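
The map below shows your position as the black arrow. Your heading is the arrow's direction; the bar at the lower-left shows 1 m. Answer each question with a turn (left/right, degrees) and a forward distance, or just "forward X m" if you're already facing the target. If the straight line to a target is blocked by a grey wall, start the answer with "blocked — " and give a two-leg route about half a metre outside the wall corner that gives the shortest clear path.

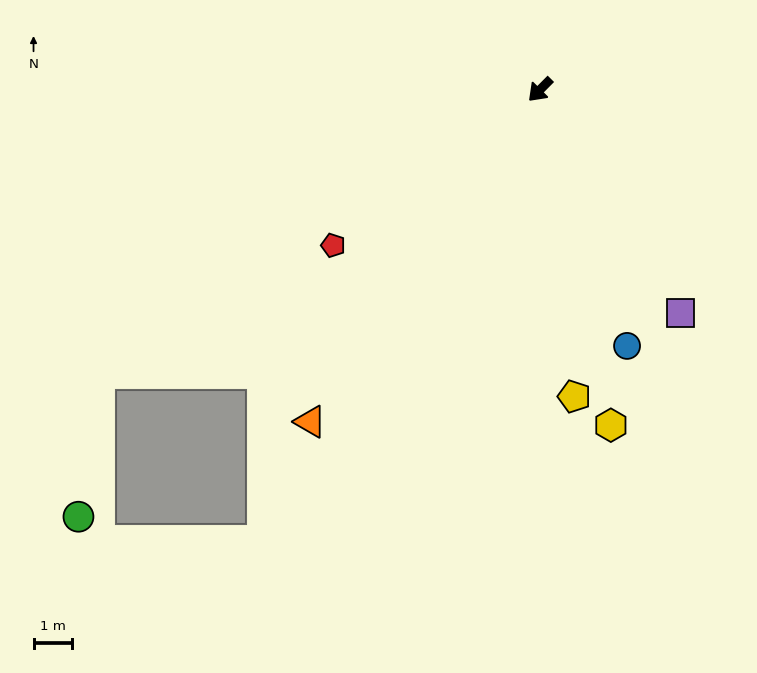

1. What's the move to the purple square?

turn left 77°, forward 6.9 m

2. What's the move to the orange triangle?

turn left 10°, forward 10.6 m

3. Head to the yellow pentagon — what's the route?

turn left 51°, forward 8.1 m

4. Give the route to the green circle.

blocked — turn right 13°, forward 13.8 m, then turn left 50°, forward 3.8 m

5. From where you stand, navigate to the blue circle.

turn left 63°, forward 7.1 m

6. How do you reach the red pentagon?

turn right 8°, forward 6.8 m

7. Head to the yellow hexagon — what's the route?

turn left 57°, forward 9.0 m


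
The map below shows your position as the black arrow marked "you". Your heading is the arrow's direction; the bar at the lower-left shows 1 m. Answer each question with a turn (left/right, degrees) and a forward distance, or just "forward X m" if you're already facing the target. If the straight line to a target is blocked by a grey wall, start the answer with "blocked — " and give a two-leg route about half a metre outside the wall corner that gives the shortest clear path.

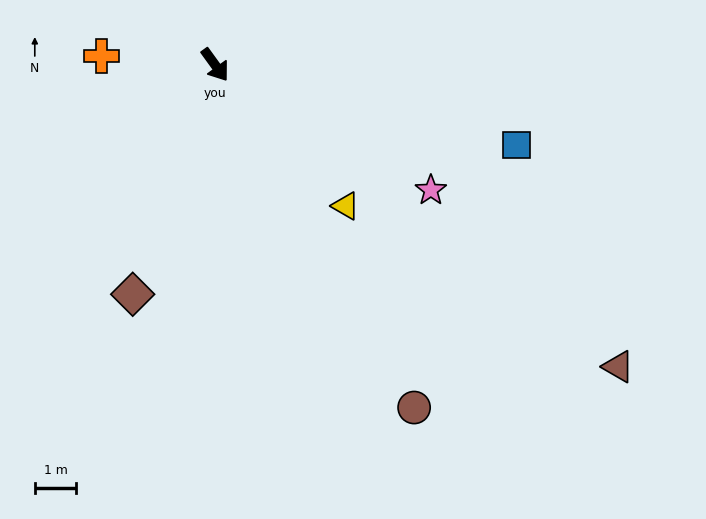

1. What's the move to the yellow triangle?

turn left 7°, forward 4.6 m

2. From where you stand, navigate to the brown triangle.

turn left 17°, forward 12.1 m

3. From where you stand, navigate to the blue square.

turn left 39°, forward 7.5 m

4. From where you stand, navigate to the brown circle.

turn right 6°, forward 9.6 m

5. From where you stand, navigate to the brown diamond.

turn right 56°, forward 5.9 m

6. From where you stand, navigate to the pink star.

turn left 24°, forward 6.0 m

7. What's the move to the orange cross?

turn right 131°, forward 2.7 m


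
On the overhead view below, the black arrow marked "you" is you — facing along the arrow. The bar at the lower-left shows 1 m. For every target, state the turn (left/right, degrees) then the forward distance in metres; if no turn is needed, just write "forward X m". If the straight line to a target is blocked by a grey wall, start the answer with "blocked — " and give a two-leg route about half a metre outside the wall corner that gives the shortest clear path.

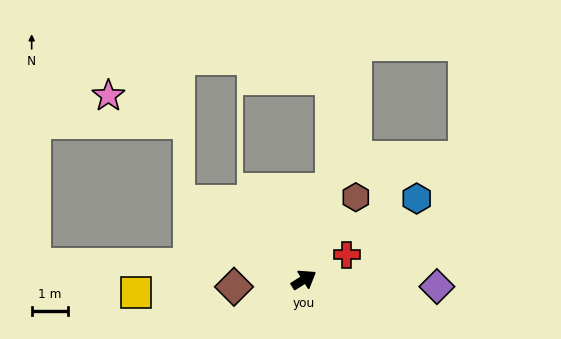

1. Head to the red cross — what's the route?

turn right 2°, forward 1.4 m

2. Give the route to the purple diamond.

turn right 35°, forward 3.6 m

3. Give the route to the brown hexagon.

turn left 26°, forward 2.7 m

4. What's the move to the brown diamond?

turn left 154°, forward 1.9 m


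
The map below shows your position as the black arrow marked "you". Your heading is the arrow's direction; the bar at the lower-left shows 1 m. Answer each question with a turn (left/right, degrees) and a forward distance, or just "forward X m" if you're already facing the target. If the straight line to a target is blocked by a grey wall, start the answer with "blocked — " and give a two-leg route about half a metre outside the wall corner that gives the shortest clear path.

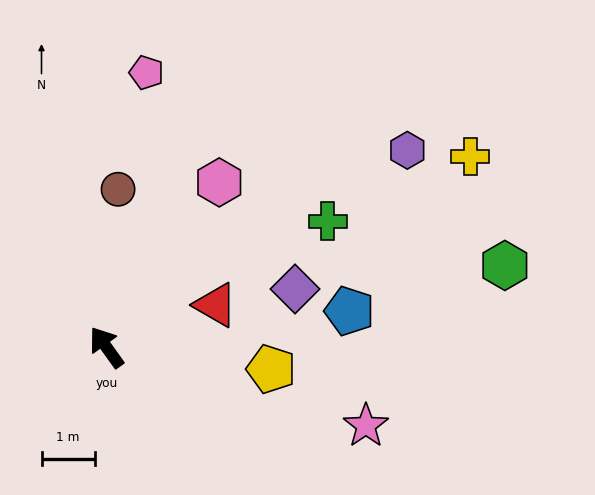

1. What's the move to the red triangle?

turn right 104°, forward 2.2 m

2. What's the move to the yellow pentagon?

turn right 133°, forward 3.1 m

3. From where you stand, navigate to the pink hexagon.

turn right 70°, forward 3.8 m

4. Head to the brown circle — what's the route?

turn right 40°, forward 3.0 m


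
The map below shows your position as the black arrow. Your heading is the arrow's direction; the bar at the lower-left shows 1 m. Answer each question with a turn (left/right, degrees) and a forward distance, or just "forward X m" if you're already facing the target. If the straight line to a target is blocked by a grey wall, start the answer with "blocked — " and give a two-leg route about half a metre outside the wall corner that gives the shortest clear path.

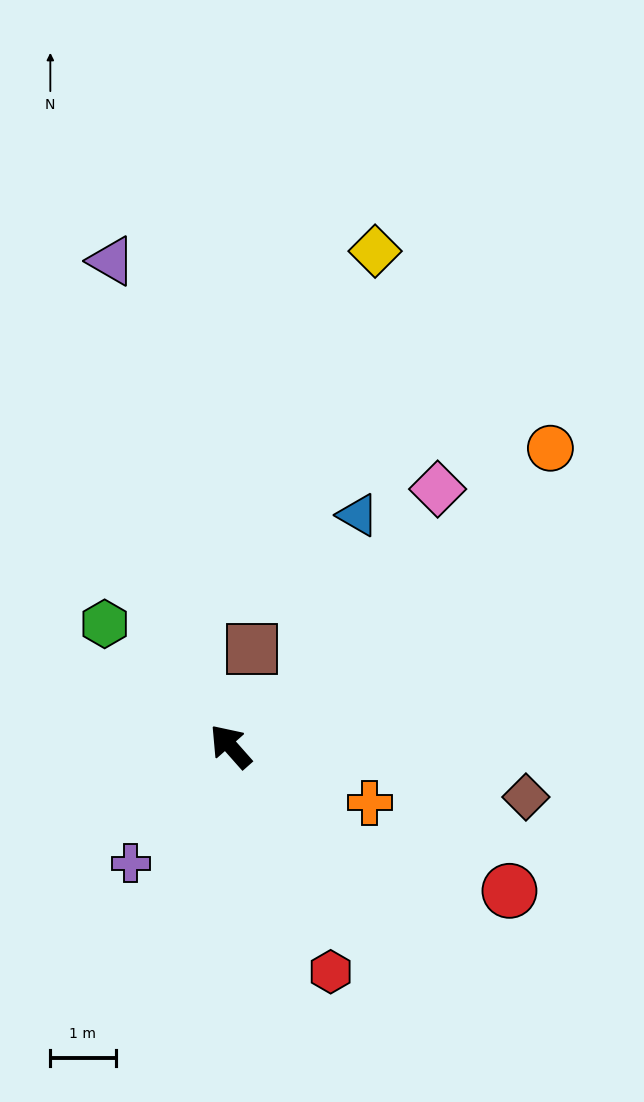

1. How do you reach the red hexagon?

turn left 162°, forward 3.8 m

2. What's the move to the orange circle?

turn right 89°, forward 6.7 m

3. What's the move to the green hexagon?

turn left 4°, forward 2.7 m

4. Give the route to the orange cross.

turn right 153°, forward 2.3 m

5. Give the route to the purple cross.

turn left 98°, forward 2.4 m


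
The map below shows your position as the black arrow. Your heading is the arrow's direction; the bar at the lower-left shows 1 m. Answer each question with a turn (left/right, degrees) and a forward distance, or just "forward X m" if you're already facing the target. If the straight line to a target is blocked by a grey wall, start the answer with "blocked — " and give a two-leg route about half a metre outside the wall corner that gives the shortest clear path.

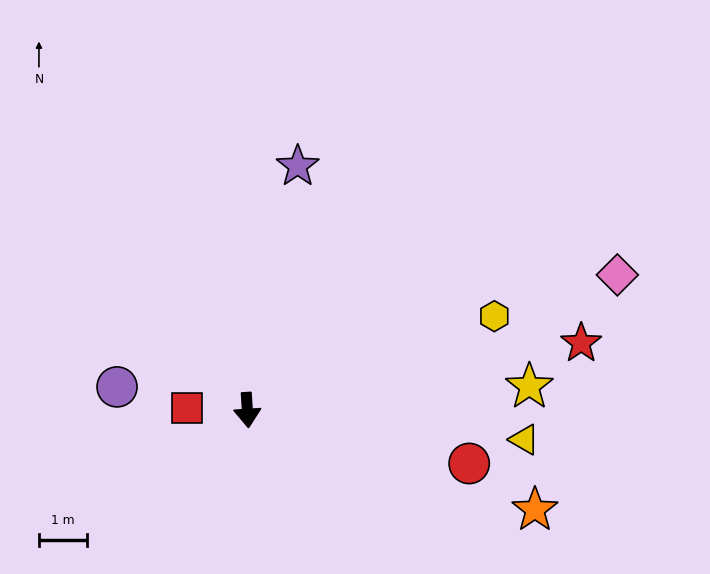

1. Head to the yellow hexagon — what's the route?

turn left 107°, forward 5.4 m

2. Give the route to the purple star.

turn left 165°, forward 5.1 m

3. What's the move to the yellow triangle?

turn left 80°, forward 5.7 m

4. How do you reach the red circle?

turn left 73°, forward 4.7 m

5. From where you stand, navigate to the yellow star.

turn left 91°, forward 5.8 m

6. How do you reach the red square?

turn right 96°, forward 1.3 m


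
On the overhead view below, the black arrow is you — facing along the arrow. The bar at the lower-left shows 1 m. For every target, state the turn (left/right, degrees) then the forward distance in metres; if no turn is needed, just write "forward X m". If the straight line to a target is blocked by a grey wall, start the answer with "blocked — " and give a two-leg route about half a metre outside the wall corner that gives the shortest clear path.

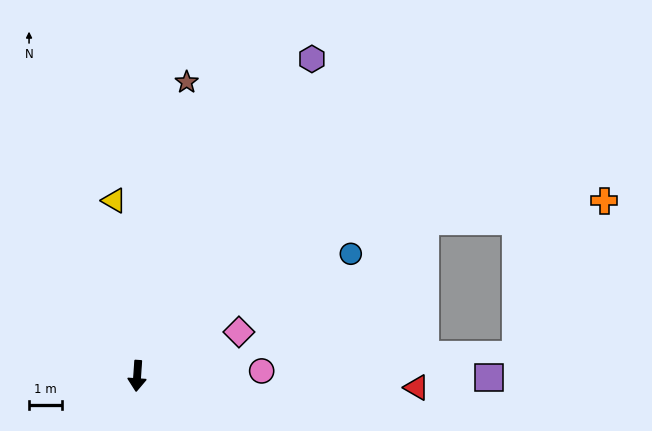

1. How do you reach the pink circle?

turn left 96°, forward 3.8 m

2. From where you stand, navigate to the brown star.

turn left 174°, forward 9.1 m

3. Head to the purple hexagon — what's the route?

turn left 155°, forward 11.1 m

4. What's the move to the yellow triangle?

turn right 169°, forward 5.4 m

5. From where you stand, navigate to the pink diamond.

turn left 117°, forward 3.4 m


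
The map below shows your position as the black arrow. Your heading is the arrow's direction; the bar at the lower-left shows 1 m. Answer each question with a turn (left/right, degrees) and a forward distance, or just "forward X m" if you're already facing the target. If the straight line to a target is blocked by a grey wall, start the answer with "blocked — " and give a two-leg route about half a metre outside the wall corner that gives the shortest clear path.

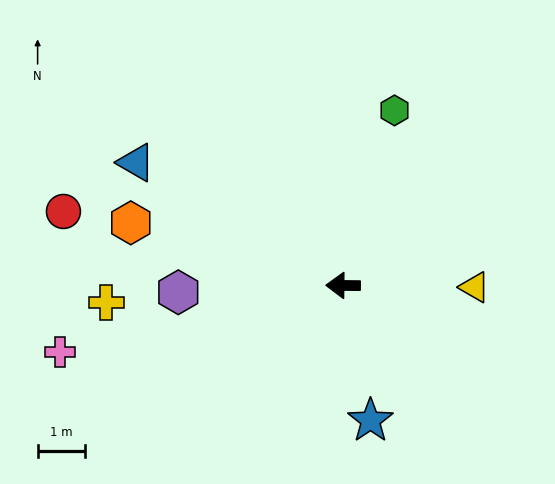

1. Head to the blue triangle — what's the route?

turn right 30°, forward 5.1 m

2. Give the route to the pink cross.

turn left 14°, forward 6.2 m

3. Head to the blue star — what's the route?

turn left 102°, forward 2.9 m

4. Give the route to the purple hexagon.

turn left 3°, forward 3.5 m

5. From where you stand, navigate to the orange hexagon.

turn right 16°, forward 4.7 m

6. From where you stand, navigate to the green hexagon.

turn right 106°, forward 3.9 m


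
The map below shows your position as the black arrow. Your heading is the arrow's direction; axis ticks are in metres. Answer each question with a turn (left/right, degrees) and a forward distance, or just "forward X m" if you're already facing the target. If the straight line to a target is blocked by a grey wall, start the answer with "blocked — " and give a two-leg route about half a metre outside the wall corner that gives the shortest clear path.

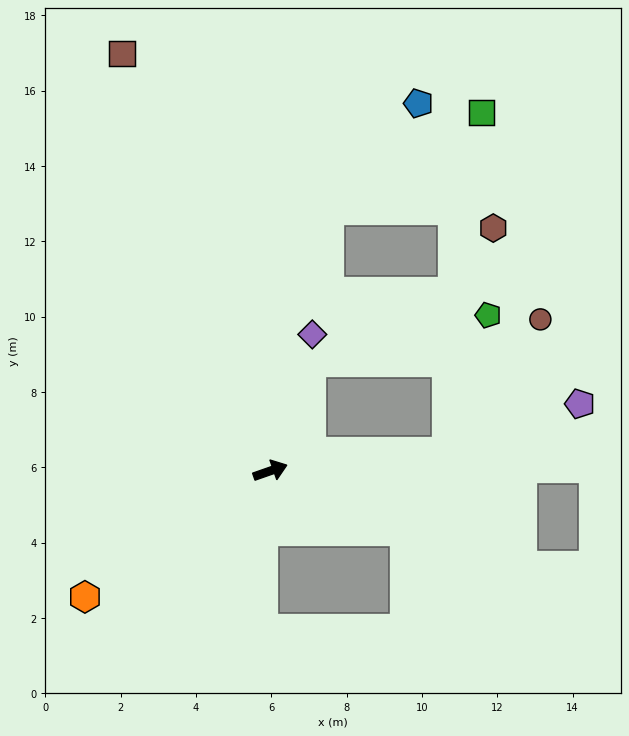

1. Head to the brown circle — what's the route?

blocked — turn right 13°, forward 4.7 m, then turn left 49°, forward 4.3 m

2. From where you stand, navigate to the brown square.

turn left 90°, forward 11.8 m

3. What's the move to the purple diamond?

turn left 54°, forward 3.8 m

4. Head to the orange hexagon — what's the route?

turn right 165°, forward 5.9 m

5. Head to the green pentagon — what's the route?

blocked — turn left 51°, forward 3.1 m, then turn right 56°, forward 4.9 m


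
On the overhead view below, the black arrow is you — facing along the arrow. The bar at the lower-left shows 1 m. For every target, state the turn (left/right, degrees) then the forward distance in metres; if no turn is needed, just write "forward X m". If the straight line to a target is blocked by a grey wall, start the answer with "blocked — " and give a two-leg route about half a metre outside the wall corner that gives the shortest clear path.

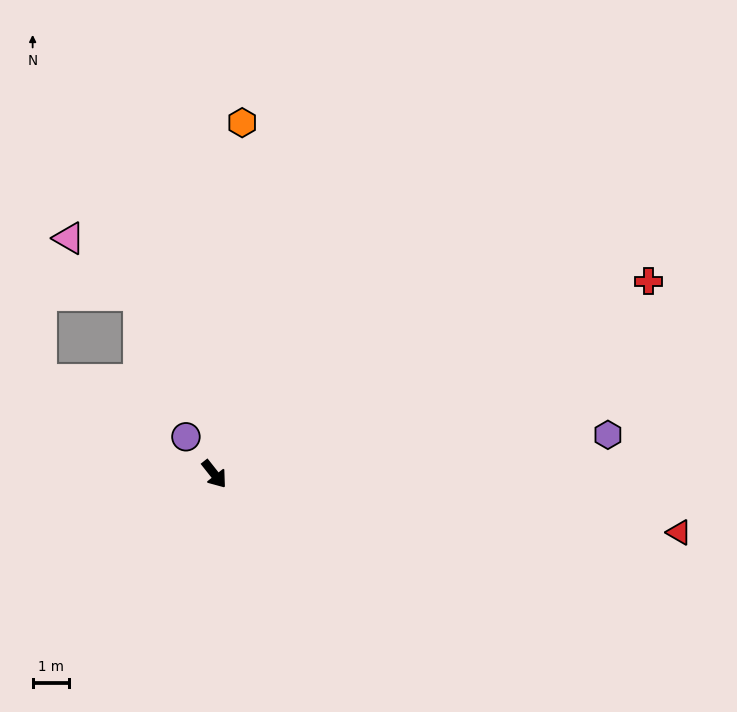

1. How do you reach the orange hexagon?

turn left 137°, forward 9.7 m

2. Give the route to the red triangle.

turn left 45°, forward 12.9 m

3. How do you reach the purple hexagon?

turn left 57°, forward 10.9 m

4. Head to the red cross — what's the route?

turn left 76°, forward 13.1 m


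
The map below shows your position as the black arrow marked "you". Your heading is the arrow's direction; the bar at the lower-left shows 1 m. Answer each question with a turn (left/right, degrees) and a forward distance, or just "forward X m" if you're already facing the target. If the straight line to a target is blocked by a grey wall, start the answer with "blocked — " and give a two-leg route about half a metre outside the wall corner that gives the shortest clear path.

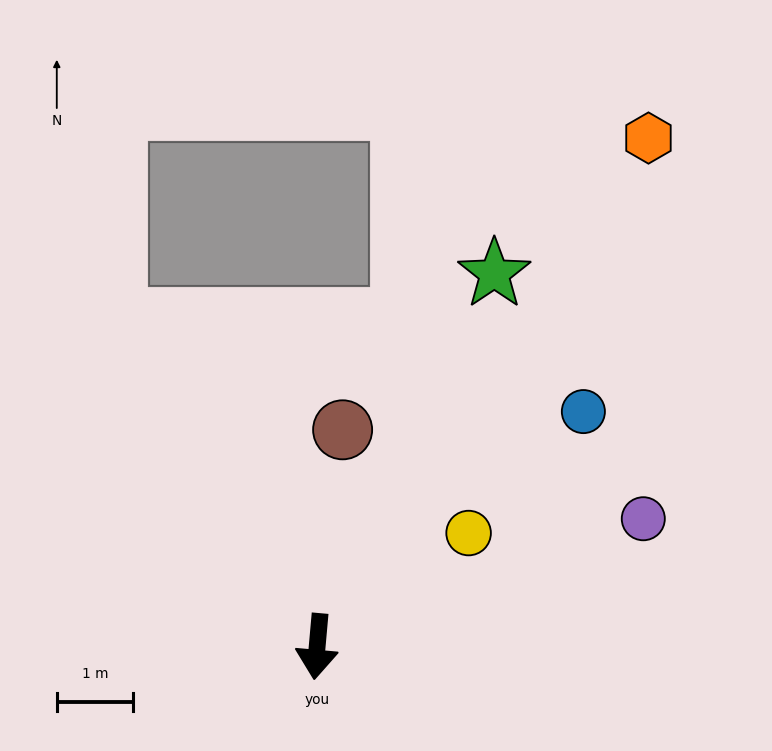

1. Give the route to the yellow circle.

turn left 132°, forward 2.5 m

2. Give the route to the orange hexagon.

turn left 152°, forward 8.0 m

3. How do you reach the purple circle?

turn left 116°, forward 4.6 m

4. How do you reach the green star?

turn left 160°, forward 5.4 m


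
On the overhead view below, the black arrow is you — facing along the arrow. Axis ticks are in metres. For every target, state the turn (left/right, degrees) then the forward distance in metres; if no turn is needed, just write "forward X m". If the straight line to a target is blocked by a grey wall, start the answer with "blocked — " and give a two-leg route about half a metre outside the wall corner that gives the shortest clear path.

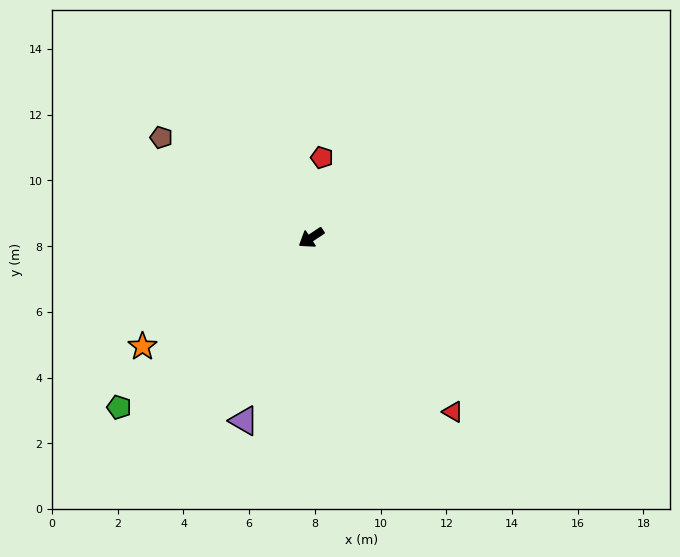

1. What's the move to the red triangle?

turn left 96°, forward 6.8 m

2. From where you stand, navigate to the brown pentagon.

turn right 67°, forward 5.5 m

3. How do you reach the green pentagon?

turn left 8°, forward 7.8 m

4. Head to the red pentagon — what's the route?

turn right 131°, forward 2.5 m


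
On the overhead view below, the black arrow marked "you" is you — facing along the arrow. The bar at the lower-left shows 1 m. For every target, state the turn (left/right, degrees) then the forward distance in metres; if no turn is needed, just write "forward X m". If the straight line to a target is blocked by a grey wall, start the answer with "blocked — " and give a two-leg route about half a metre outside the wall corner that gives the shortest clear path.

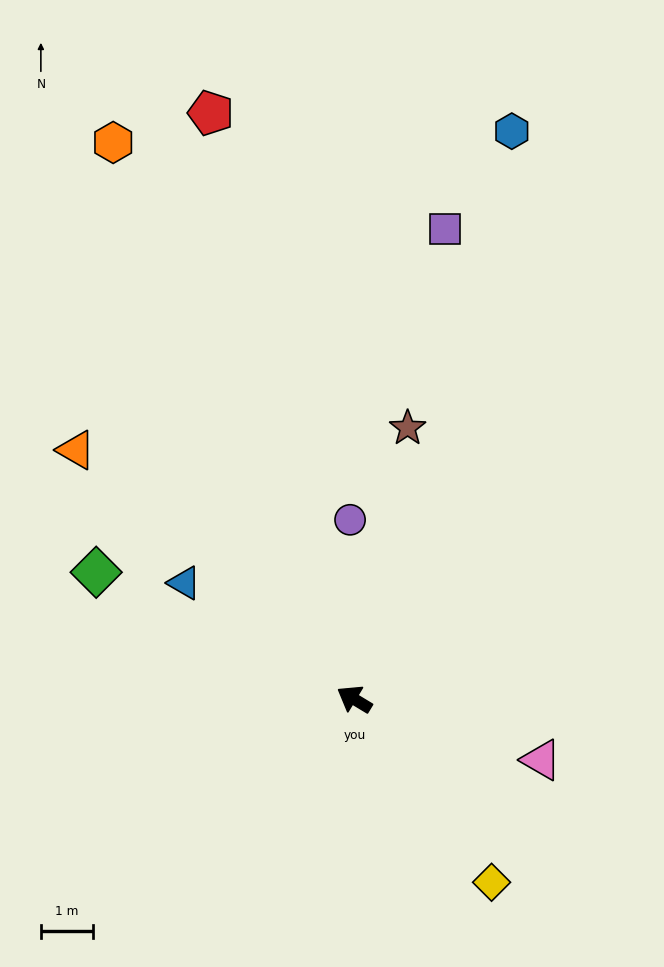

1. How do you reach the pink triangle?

turn right 167°, forward 3.8 m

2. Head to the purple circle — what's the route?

turn right 58°, forward 3.5 m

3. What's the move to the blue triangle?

turn right 3°, forward 4.0 m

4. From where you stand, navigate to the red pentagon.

turn right 45°, forward 11.6 m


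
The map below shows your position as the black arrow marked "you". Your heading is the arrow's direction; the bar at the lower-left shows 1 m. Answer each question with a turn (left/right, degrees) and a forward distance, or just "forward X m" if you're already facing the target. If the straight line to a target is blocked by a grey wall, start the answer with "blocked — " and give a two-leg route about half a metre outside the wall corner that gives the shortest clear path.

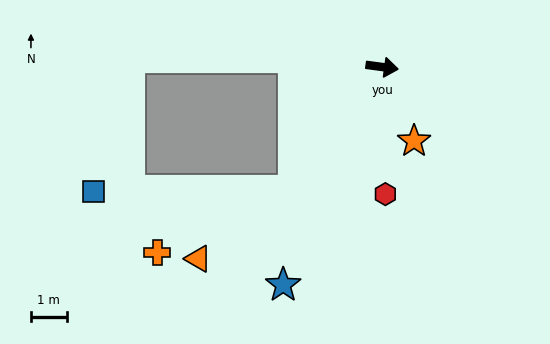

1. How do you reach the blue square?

blocked — turn right 118°, forward 4.3 m, then turn right 54°, forward 5.6 m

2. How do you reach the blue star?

turn right 107°, forward 6.7 m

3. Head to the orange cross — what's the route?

blocked — turn right 118°, forward 4.3 m, then turn right 30°, forward 4.2 m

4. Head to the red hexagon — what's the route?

turn right 81°, forward 3.6 m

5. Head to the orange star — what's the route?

turn right 59°, forward 2.3 m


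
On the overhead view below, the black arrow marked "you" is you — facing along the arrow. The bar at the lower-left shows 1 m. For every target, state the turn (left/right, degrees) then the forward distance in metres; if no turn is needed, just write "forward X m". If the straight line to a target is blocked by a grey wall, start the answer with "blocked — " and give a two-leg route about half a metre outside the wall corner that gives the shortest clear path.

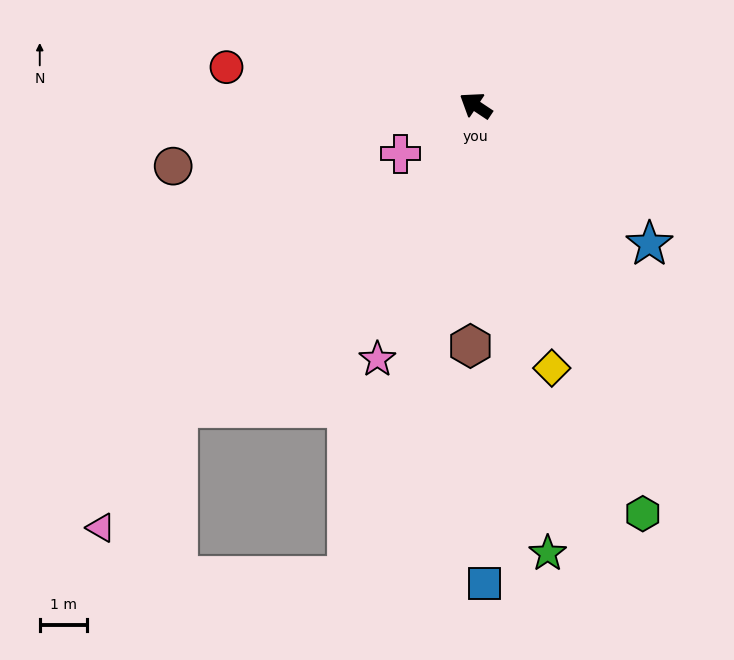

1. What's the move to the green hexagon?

turn left 146°, forward 9.3 m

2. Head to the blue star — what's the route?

turn left 175°, forward 4.7 m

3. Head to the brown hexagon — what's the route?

turn left 122°, forward 5.0 m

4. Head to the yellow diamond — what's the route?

turn left 140°, forward 5.7 m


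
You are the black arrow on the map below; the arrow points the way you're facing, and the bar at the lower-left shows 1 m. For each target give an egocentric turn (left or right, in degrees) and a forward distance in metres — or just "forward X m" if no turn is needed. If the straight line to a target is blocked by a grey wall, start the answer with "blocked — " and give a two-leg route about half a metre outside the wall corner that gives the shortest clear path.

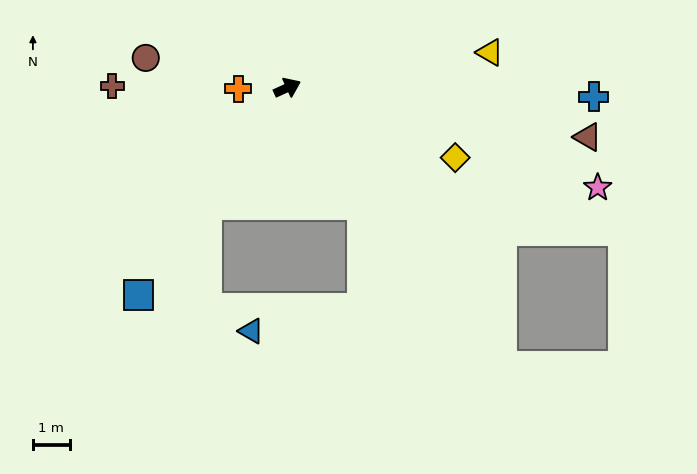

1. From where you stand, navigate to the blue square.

turn right 150°, forward 6.9 m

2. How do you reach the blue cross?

turn right 26°, forward 8.3 m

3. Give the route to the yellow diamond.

turn right 47°, forward 4.9 m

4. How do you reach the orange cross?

turn left 156°, forward 1.3 m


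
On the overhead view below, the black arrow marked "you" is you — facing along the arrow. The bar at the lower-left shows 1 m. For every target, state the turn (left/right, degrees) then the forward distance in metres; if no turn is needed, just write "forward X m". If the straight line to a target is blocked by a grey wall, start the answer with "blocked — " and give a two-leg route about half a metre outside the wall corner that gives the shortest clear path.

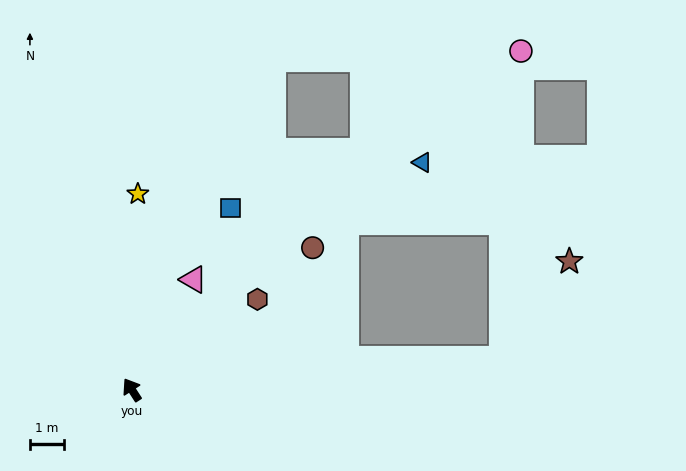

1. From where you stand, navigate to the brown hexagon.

turn right 87°, forward 4.6 m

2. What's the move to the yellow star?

turn right 35°, forward 5.8 m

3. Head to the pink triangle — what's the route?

turn right 62°, forward 3.7 m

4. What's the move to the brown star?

blocked — turn right 118°, forward 11.1 m, then turn left 51°, forward 3.5 m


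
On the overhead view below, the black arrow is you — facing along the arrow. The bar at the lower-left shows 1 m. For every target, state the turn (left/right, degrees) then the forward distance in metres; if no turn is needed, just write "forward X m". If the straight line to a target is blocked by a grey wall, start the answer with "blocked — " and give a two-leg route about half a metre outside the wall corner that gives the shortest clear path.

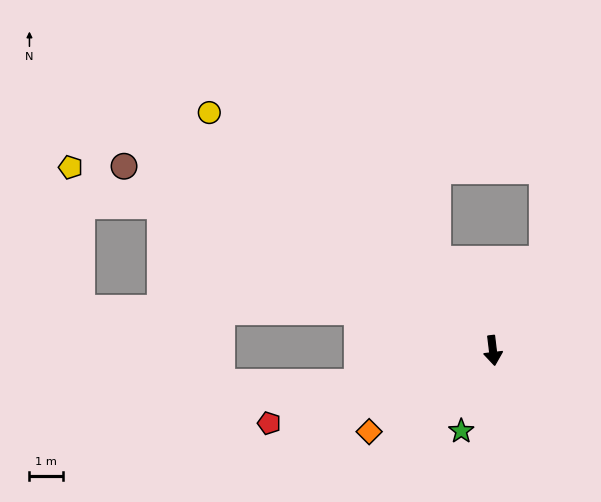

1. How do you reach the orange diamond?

turn right 64°, forward 4.4 m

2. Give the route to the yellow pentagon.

turn right 120°, forward 13.6 m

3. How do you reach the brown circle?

turn right 123°, forward 12.2 m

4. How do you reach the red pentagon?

turn right 79°, forward 6.9 m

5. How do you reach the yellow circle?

turn right 137°, forward 10.9 m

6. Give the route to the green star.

turn right 28°, forward 2.6 m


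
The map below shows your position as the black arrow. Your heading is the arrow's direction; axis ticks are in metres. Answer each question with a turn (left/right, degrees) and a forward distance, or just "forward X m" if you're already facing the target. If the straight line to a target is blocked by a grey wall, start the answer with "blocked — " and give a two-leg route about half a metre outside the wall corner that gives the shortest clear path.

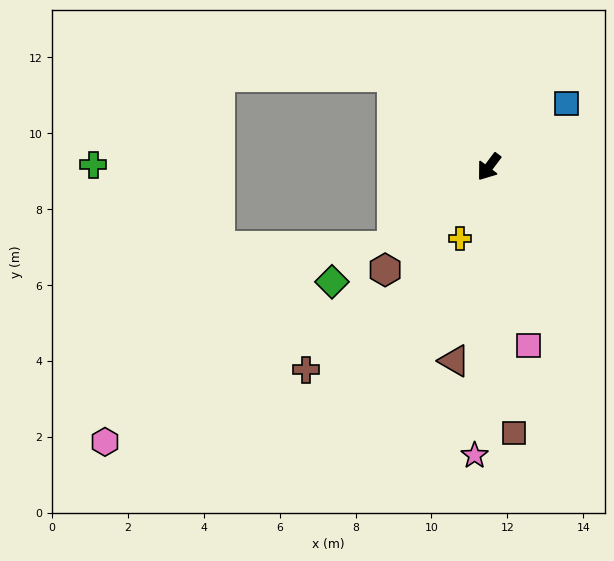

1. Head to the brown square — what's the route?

turn left 42°, forward 7.0 m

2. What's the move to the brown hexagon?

turn right 8°, forward 3.8 m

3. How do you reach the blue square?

turn left 166°, forward 2.6 m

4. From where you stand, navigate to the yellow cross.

turn left 15°, forward 2.0 m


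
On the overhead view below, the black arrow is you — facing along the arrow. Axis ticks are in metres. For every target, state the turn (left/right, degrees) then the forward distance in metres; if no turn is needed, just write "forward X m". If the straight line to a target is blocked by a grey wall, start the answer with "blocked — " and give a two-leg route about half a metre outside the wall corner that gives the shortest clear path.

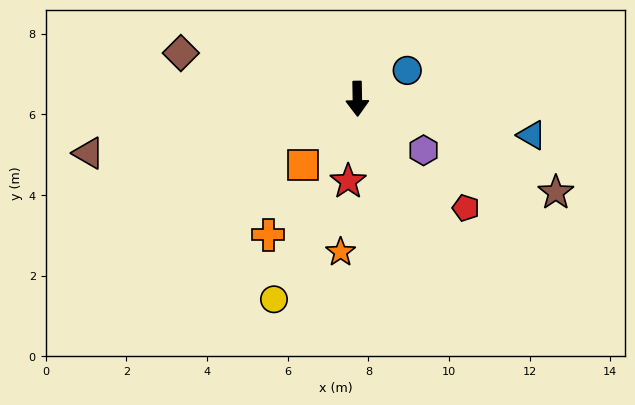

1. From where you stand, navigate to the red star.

turn right 7°, forward 2.1 m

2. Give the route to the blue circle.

turn left 119°, forward 1.4 m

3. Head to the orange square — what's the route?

turn right 40°, forward 2.1 m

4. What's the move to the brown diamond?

turn right 105°, forward 4.5 m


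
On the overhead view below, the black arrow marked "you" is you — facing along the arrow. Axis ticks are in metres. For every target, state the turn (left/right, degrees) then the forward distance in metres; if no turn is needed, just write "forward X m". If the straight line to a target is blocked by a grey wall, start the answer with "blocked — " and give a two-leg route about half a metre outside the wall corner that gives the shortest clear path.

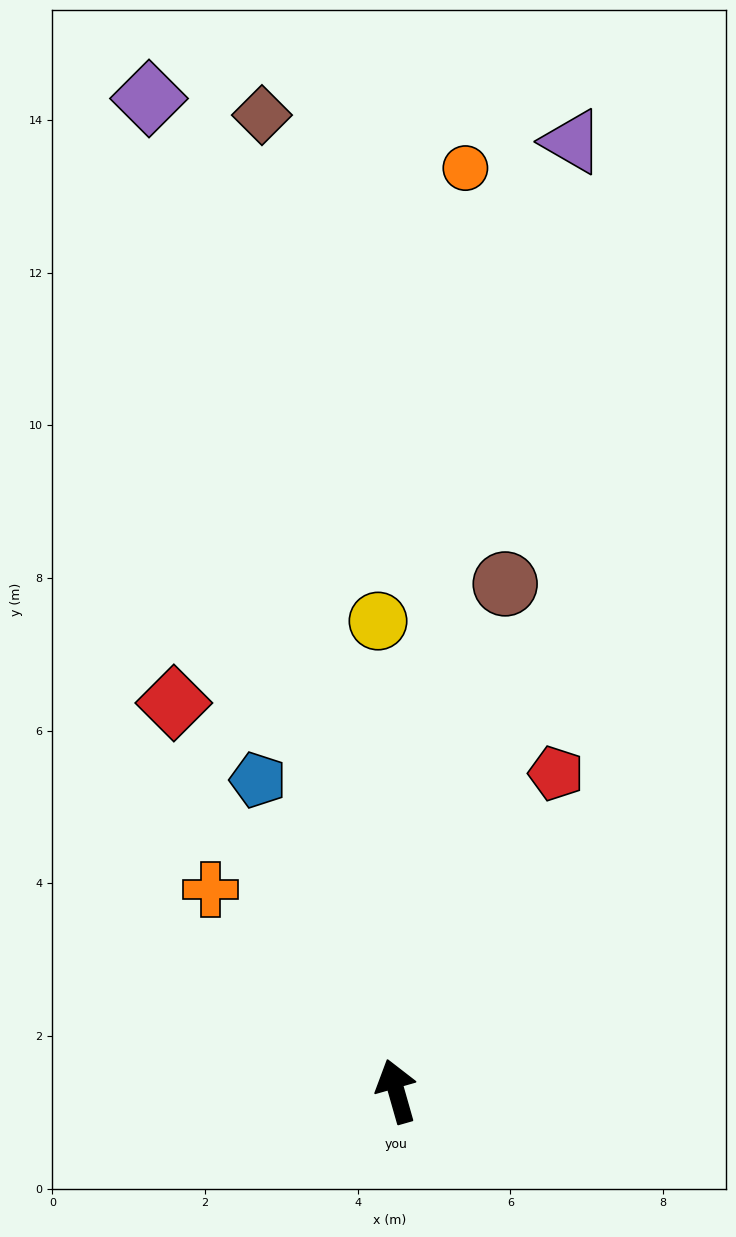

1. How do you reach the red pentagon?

turn right 43°, forward 4.7 m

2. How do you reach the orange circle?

turn right 20°, forward 12.1 m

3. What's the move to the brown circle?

turn right 28°, forward 6.8 m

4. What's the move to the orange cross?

turn left 27°, forward 3.6 m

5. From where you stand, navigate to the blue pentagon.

turn left 8°, forward 4.5 m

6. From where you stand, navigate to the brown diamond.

turn right 8°, forward 12.9 m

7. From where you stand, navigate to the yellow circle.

turn right 14°, forward 6.2 m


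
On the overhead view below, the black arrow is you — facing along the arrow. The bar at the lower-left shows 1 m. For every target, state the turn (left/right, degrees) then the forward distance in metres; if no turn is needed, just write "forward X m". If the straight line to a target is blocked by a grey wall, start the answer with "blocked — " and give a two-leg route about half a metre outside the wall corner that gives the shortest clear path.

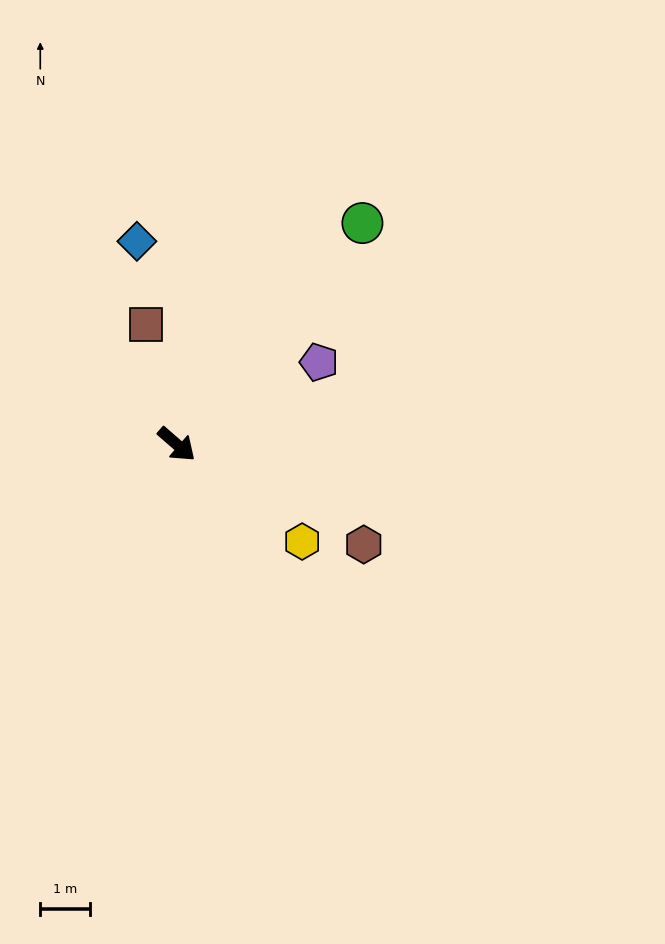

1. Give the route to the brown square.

turn left 145°, forward 2.5 m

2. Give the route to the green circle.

turn left 91°, forward 5.8 m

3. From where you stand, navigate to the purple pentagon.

turn left 71°, forward 3.3 m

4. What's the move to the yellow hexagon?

turn left 3°, forward 3.2 m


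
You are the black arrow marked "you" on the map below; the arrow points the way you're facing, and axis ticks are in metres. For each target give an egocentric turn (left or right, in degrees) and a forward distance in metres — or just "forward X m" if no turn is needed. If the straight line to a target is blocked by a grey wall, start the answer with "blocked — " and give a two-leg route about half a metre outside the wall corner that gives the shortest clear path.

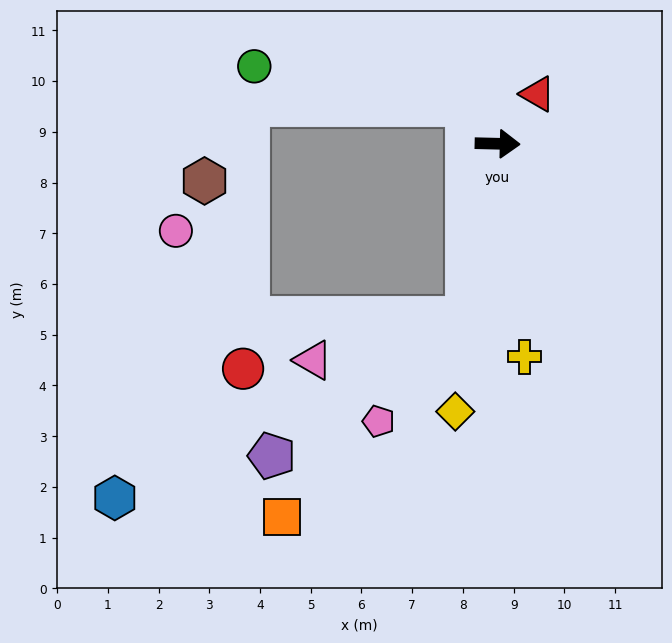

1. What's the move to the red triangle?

turn left 53°, forward 1.3 m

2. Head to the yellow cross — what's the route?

turn right 81°, forward 4.2 m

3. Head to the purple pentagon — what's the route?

blocked — turn right 99°, forward 3.5 m, then turn right 44°, forward 4.7 m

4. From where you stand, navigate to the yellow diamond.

turn right 98°, forward 5.3 m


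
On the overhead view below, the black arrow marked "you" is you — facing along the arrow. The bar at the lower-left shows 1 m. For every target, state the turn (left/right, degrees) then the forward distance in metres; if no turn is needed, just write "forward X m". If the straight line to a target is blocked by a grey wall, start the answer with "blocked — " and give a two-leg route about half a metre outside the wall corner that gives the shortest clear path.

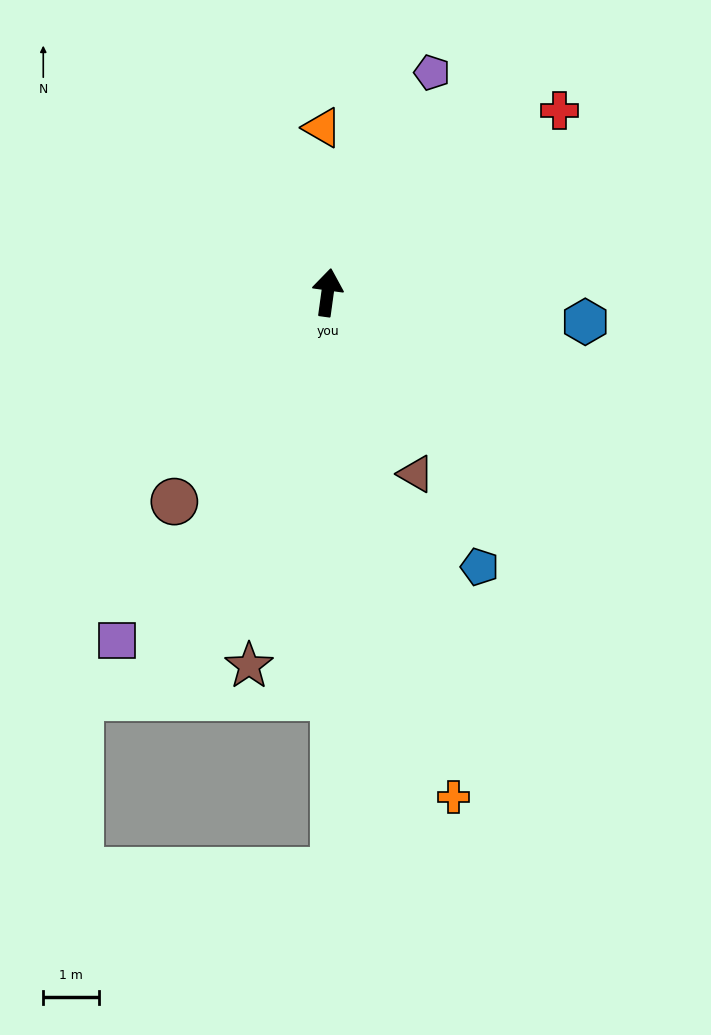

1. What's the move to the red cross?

turn right 44°, forward 5.3 m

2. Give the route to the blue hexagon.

turn right 89°, forward 4.7 m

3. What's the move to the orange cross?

turn right 158°, forward 9.4 m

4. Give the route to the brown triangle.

turn right 146°, forward 3.6 m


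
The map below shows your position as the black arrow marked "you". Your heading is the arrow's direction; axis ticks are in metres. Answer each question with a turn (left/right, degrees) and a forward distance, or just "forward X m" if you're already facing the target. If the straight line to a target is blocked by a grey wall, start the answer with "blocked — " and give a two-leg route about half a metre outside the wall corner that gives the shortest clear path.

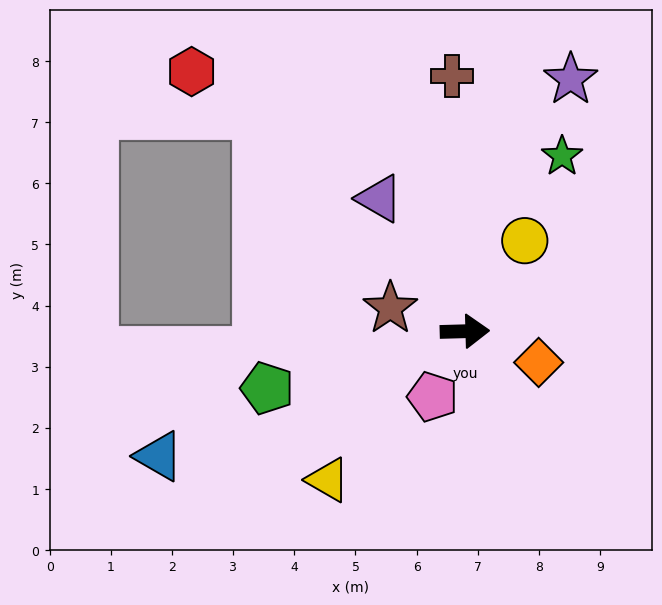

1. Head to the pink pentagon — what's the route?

turn right 118°, forward 1.2 m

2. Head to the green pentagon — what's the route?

turn right 166°, forward 3.4 m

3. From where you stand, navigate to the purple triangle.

turn left 121°, forward 2.6 m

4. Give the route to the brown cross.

turn left 91°, forward 4.2 m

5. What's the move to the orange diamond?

turn right 25°, forward 1.3 m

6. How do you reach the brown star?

turn left 161°, forward 1.3 m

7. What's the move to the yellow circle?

turn left 55°, forward 1.8 m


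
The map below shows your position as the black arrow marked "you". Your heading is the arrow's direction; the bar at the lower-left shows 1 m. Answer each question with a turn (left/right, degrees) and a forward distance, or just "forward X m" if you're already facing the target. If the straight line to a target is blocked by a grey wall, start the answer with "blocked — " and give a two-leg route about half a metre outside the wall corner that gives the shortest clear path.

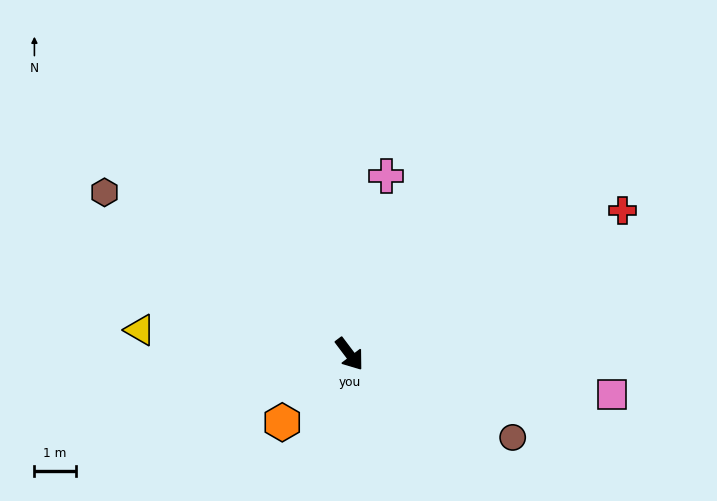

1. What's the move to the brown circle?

turn left 26°, forward 4.4 m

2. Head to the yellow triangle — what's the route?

turn right 134°, forward 5.1 m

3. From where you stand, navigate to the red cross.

turn left 81°, forward 7.5 m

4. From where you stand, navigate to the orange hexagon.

turn right 82°, forward 2.3 m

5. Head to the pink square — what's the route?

turn left 44°, forward 6.4 m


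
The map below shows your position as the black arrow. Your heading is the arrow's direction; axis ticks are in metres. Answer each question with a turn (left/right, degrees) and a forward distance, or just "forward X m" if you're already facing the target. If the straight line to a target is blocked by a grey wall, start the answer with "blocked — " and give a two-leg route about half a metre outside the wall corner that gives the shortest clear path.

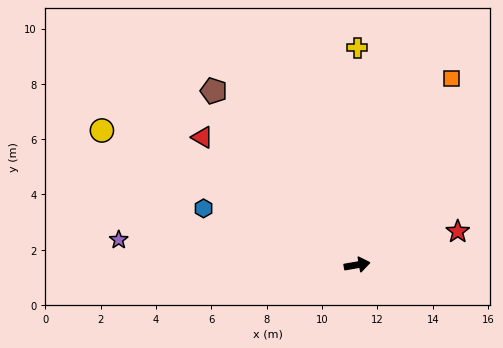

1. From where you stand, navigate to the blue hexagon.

turn left 150°, forward 5.9 m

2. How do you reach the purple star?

turn left 164°, forward 8.7 m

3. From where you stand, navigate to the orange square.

turn left 53°, forward 7.6 m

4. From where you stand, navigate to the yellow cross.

turn left 80°, forward 7.8 m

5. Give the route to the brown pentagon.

turn left 120°, forward 8.2 m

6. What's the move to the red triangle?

turn left 131°, forward 7.2 m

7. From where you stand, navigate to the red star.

turn left 8°, forward 3.8 m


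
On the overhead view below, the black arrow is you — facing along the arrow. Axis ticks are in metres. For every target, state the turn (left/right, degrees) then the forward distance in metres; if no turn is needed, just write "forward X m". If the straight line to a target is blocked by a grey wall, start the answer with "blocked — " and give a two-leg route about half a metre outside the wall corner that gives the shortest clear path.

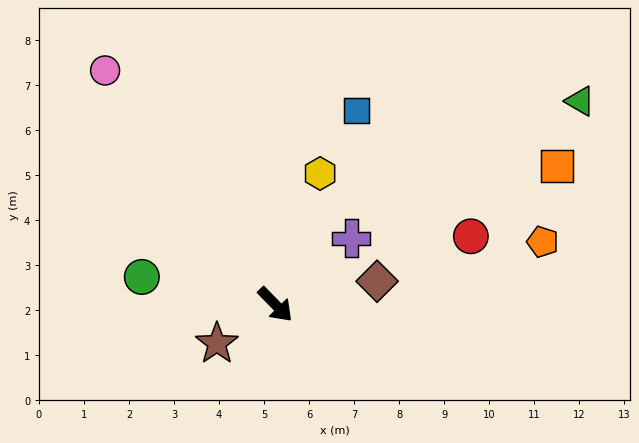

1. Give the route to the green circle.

turn right 146°, forward 3.0 m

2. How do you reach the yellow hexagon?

turn left 117°, forward 3.1 m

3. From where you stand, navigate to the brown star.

turn right 101°, forward 1.6 m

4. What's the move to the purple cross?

turn left 87°, forward 2.2 m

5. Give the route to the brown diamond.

turn left 59°, forward 2.3 m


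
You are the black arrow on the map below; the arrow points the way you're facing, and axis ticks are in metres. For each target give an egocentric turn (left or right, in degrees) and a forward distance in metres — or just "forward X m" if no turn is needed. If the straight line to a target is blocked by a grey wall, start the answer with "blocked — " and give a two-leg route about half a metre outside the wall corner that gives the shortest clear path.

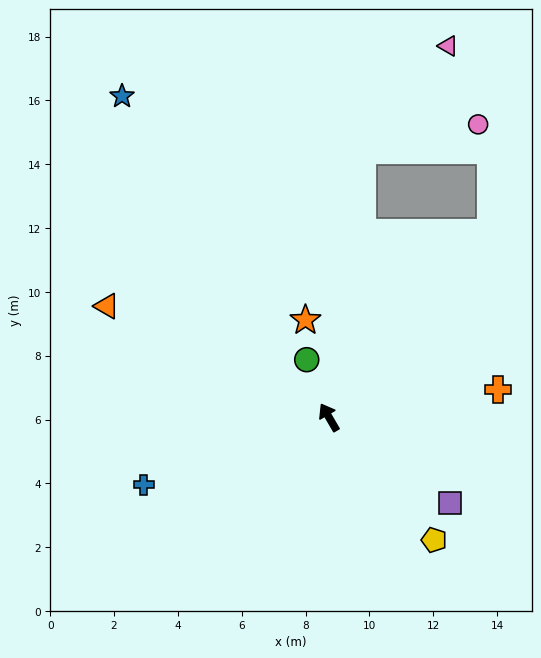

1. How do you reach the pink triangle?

blocked — turn right 37°, forward 8.4 m, then turn right 33°, forward 4.2 m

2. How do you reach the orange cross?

turn right 111°, forward 5.4 m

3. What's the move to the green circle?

turn right 9°, forward 1.9 m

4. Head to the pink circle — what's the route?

blocked — turn right 37°, forward 8.4 m, then turn right 71°, forward 3.7 m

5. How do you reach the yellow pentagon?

turn right 170°, forward 5.1 m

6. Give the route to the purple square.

turn right 155°, forward 4.7 m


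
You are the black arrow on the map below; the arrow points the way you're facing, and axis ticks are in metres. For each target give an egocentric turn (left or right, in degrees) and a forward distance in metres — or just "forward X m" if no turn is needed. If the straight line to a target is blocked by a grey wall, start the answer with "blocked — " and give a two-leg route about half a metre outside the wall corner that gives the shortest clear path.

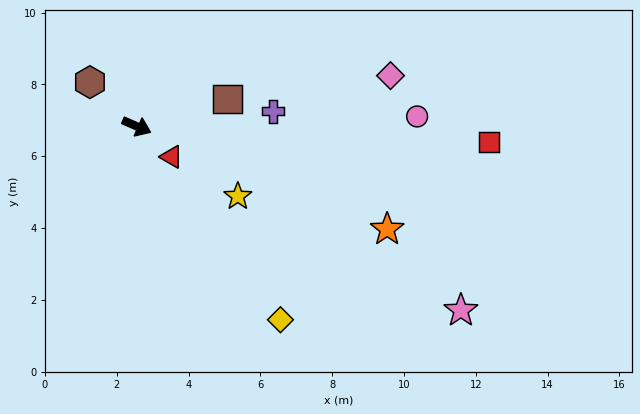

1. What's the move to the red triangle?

turn right 18°, forward 1.3 m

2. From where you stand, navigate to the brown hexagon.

turn left 160°, forward 1.8 m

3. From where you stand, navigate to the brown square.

turn left 40°, forward 2.6 m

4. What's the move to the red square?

turn left 21°, forward 9.8 m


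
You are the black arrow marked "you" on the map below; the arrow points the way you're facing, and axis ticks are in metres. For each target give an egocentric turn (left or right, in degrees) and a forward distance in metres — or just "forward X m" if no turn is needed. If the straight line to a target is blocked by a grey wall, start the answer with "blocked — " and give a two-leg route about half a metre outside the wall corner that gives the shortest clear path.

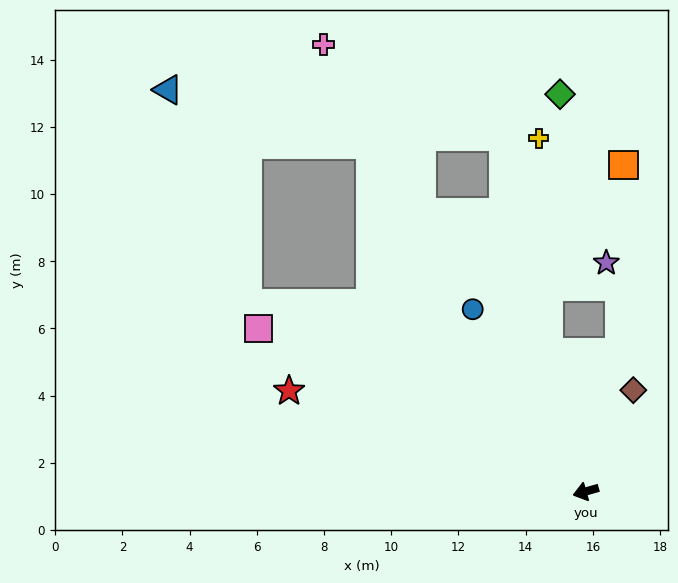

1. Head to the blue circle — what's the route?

turn right 74°, forward 6.4 m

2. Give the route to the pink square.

turn right 42°, forward 10.9 m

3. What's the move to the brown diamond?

turn right 131°, forward 3.3 m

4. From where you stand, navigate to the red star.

turn right 35°, forward 9.3 m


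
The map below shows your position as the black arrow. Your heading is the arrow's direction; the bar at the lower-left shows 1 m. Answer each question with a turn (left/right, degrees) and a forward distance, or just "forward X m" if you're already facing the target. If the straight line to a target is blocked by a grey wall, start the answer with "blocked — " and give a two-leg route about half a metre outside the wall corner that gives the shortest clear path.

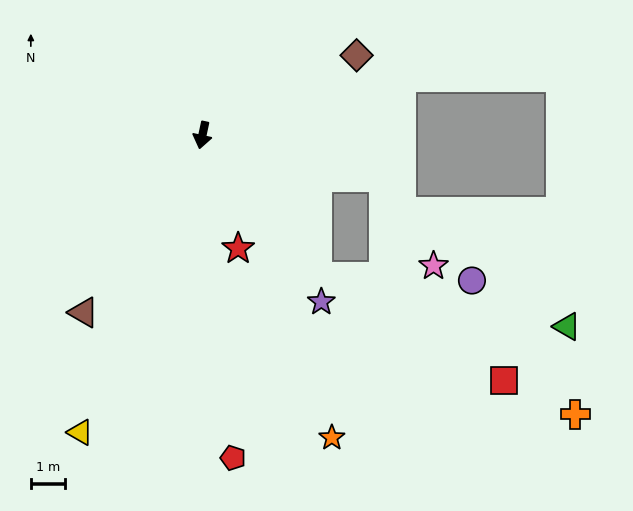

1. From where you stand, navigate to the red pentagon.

turn left 18°, forward 9.4 m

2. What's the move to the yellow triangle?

turn right 10°, forward 9.3 m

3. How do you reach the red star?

turn left 30°, forward 3.4 m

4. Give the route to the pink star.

blocked — turn left 89°, forward 5.4 m, then turn right 47°, forward 2.9 m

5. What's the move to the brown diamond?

turn left 129°, forward 5.0 m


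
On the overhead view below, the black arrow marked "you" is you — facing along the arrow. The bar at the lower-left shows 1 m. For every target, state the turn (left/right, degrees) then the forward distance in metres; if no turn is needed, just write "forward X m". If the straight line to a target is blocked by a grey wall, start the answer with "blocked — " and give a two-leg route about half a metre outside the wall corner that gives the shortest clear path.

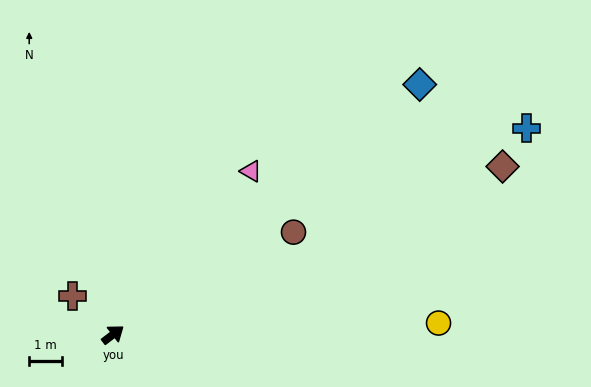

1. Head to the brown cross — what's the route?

turn left 99°, forward 1.7 m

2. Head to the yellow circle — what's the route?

turn right 35°, forward 9.9 m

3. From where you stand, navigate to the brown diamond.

turn right 14°, forward 12.9 m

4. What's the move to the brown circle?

turn right 8°, forward 6.3 m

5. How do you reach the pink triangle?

turn left 12°, forward 6.5 m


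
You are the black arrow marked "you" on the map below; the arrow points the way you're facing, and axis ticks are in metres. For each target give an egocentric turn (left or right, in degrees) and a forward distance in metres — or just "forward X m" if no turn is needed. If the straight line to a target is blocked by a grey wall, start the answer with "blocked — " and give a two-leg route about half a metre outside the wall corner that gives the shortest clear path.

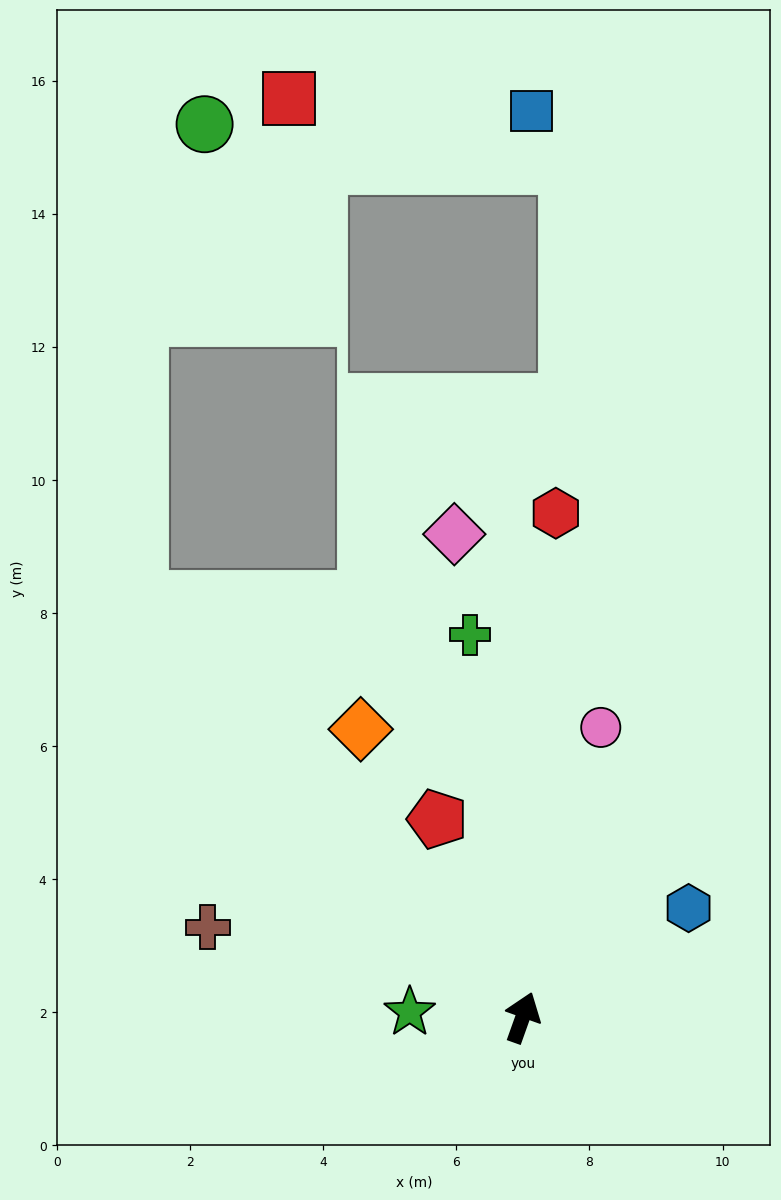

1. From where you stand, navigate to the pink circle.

turn left 5°, forward 4.5 m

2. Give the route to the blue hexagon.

turn right 37°, forward 3.0 m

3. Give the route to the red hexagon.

turn left 16°, forward 7.6 m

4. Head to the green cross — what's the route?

turn left 27°, forward 5.8 m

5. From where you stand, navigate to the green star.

turn left 107°, forward 1.7 m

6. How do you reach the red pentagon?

turn left 43°, forward 3.2 m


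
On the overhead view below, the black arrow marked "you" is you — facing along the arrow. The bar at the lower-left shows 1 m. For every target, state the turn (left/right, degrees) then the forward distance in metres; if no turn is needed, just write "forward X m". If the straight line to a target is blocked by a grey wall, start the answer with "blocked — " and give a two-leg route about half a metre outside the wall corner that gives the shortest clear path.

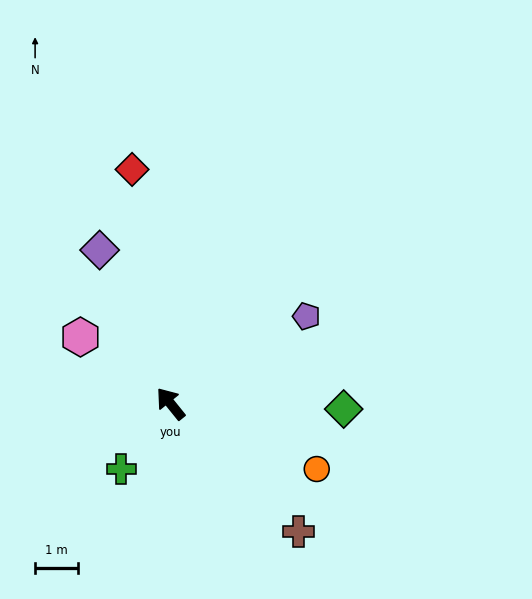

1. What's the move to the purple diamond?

turn right 14°, forward 4.0 m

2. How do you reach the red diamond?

turn right 30°, forward 5.5 m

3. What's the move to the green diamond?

turn right 131°, forward 4.1 m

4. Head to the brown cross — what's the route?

turn right 174°, forward 4.2 m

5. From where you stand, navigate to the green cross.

turn left 104°, forward 1.9 m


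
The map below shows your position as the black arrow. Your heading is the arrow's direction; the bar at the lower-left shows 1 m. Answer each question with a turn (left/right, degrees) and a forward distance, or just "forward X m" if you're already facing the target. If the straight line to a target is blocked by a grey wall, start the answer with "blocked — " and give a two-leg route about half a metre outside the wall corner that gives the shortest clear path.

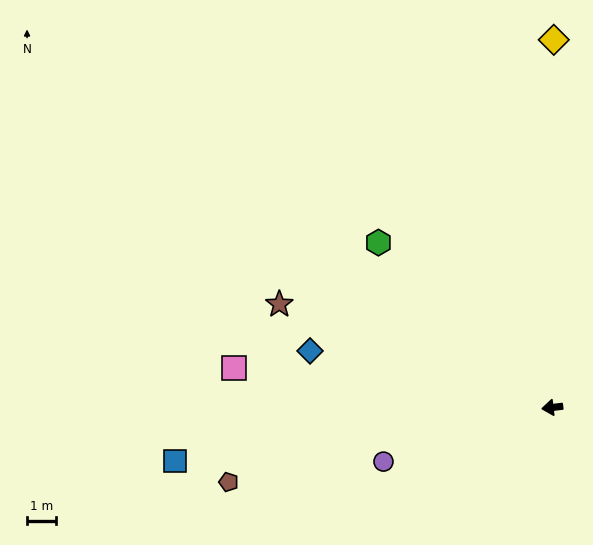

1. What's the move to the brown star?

turn right 27°, forward 10.0 m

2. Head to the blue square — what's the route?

forward 13.1 m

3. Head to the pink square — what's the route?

turn right 14°, forward 11.0 m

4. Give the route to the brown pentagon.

turn left 6°, forward 11.4 m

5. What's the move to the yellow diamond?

turn right 97°, forward 12.6 m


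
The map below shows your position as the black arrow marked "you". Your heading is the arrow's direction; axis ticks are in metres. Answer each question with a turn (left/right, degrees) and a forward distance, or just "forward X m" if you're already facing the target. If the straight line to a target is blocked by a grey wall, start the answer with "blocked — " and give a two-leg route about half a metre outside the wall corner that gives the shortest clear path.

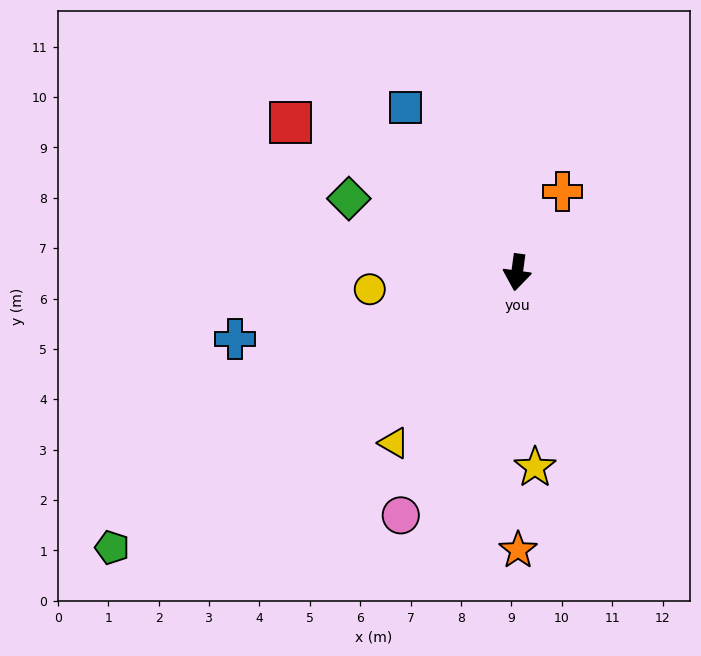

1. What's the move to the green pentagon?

turn right 48°, forward 9.7 m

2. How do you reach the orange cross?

turn left 158°, forward 1.8 m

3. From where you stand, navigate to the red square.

turn right 116°, forward 5.4 m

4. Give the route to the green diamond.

turn right 106°, forward 3.6 m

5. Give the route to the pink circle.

turn right 18°, forward 5.3 m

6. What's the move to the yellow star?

turn left 13°, forward 3.9 m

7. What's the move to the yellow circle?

turn right 76°, forward 2.9 m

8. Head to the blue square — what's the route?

turn right 138°, forward 4.0 m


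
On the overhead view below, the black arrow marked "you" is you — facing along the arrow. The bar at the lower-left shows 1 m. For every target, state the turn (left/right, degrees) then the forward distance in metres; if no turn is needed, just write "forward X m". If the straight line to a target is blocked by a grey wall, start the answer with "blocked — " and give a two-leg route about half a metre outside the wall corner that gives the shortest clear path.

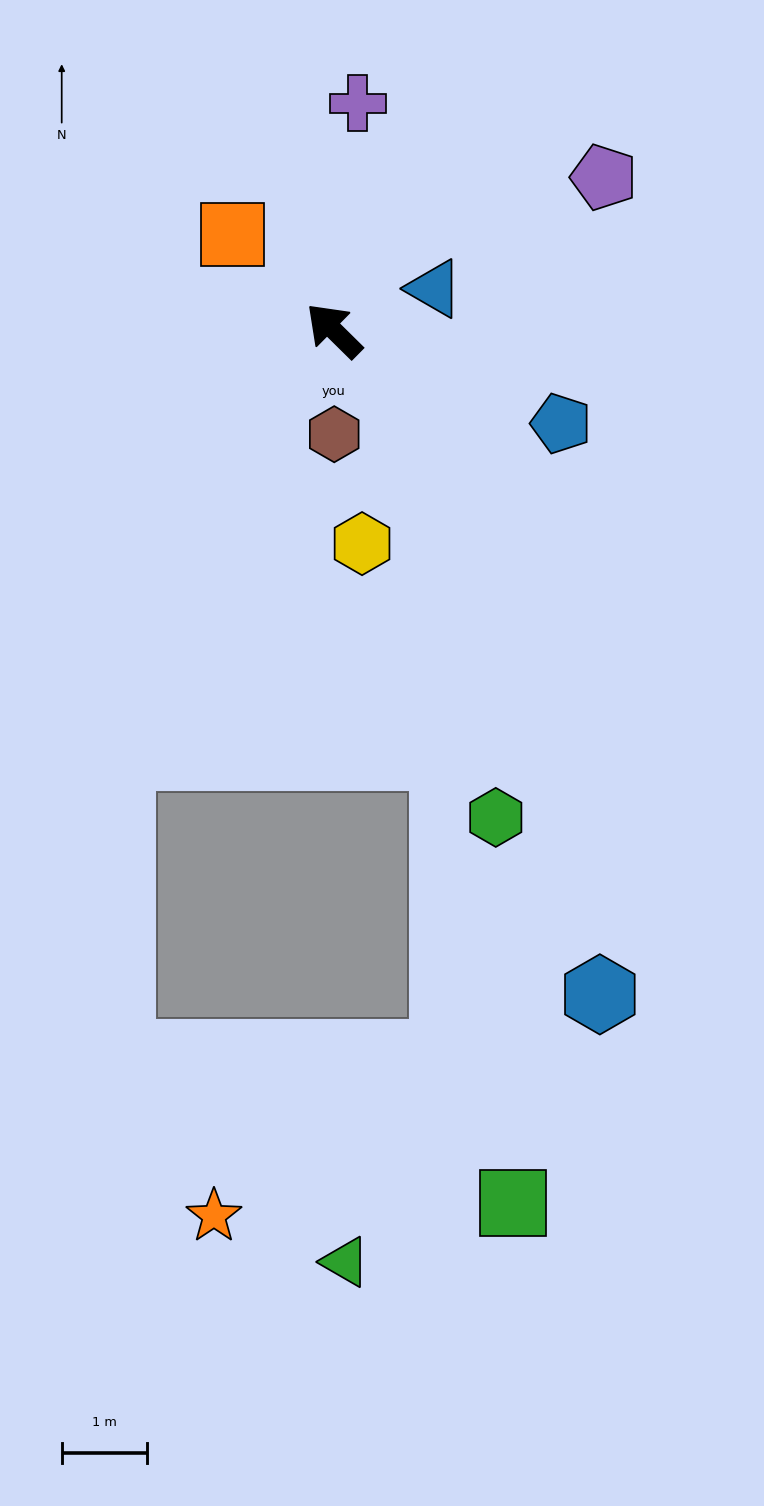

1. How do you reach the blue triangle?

turn right 113°, forward 1.3 m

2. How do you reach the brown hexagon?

turn left 135°, forward 1.2 m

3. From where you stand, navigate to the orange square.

forward 1.6 m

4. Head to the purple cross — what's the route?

turn right 51°, forward 2.7 m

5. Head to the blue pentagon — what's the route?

turn right 158°, forward 2.9 m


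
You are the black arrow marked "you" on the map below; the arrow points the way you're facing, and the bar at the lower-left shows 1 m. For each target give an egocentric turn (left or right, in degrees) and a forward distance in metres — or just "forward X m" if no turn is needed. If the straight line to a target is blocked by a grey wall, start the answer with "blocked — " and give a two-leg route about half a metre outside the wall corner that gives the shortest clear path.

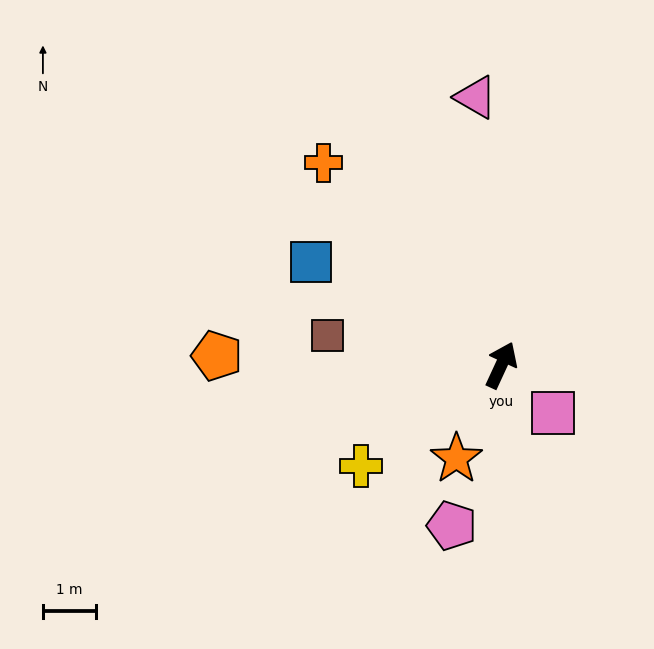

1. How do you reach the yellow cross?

turn left 151°, forward 3.2 m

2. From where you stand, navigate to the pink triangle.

turn left 30°, forward 5.0 m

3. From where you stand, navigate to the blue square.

turn left 86°, forward 4.1 m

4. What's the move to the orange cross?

turn left 66°, forward 5.0 m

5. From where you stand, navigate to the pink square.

turn right 108°, forward 1.3 m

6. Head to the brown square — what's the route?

turn left 105°, forward 3.3 m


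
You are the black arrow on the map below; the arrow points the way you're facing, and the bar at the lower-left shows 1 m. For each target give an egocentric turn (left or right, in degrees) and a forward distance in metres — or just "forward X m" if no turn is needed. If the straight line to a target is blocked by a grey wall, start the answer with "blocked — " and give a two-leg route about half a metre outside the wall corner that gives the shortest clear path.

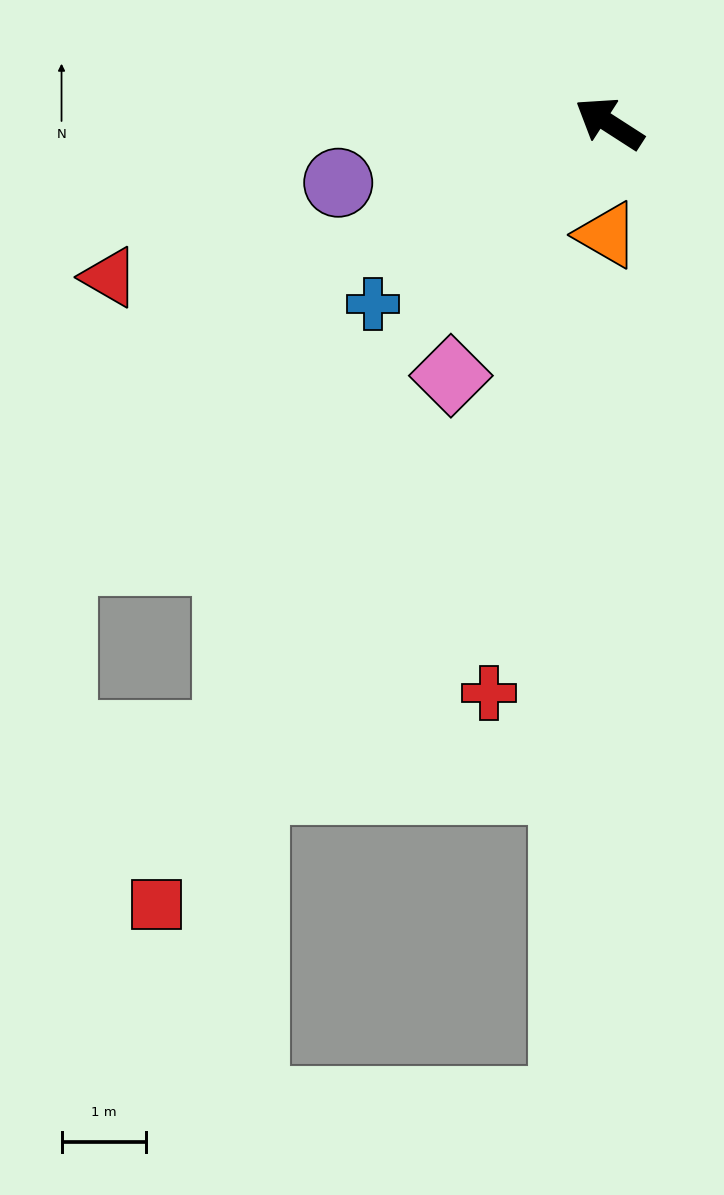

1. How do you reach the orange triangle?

turn left 122°, forward 1.3 m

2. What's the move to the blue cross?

turn left 70°, forward 3.5 m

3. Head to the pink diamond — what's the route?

turn left 91°, forward 3.5 m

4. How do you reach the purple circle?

turn left 45°, forward 3.3 m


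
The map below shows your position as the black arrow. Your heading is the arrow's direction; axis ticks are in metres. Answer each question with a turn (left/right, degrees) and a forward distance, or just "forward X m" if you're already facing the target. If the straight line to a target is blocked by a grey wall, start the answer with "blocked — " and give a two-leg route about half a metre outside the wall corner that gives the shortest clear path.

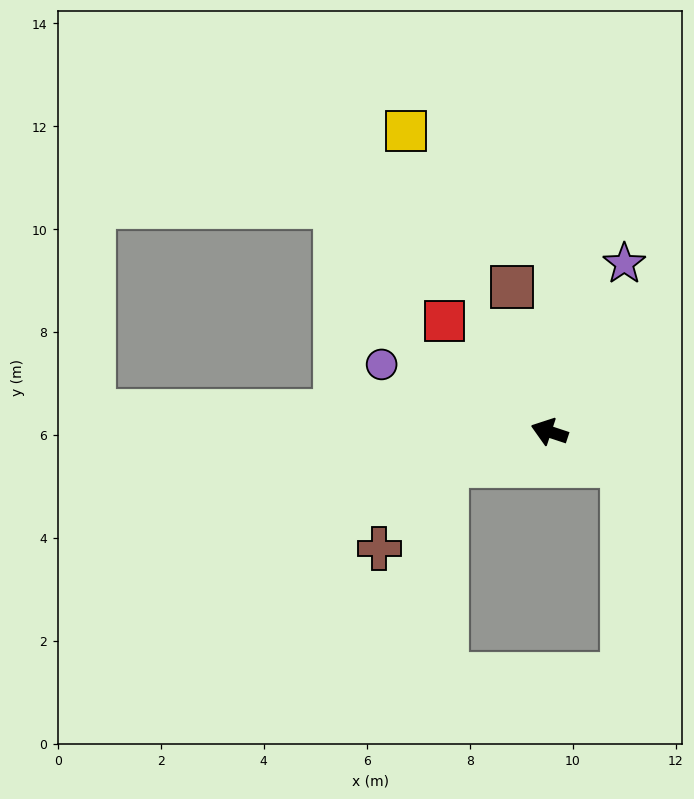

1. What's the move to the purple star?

turn right 96°, forward 3.6 m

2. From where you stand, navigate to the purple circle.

turn right 4°, forward 3.5 m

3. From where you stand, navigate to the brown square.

turn right 57°, forward 2.9 m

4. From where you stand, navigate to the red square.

turn right 28°, forward 3.0 m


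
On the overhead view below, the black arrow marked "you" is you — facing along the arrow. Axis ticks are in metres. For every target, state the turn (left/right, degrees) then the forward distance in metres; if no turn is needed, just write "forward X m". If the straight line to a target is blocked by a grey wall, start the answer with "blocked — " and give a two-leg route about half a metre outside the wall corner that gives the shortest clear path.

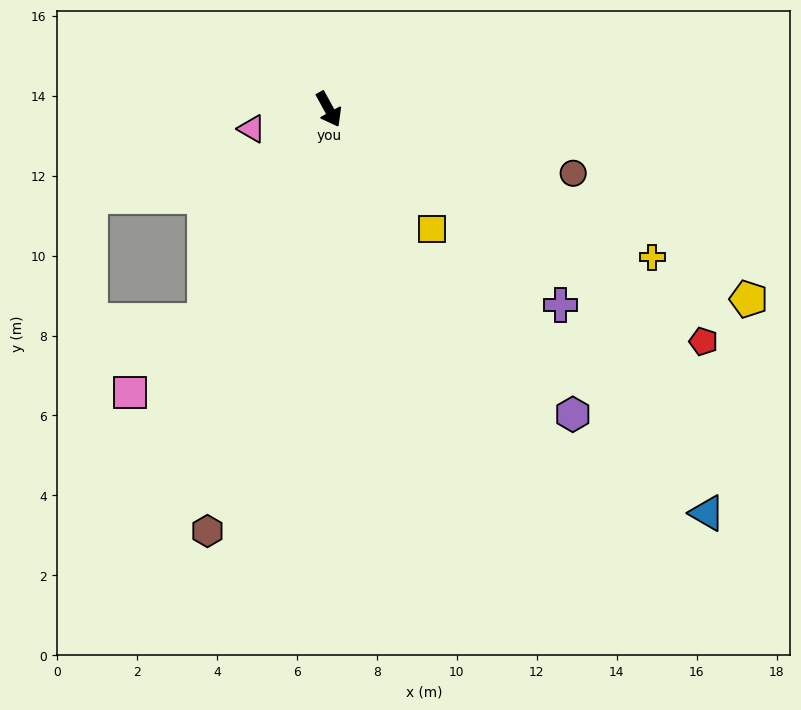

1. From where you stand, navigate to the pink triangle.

turn right 104°, forward 2.0 m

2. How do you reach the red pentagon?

turn left 29°, forward 11.0 m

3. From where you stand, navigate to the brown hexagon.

turn right 45°, forward 11.0 m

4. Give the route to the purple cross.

turn left 21°, forward 7.6 m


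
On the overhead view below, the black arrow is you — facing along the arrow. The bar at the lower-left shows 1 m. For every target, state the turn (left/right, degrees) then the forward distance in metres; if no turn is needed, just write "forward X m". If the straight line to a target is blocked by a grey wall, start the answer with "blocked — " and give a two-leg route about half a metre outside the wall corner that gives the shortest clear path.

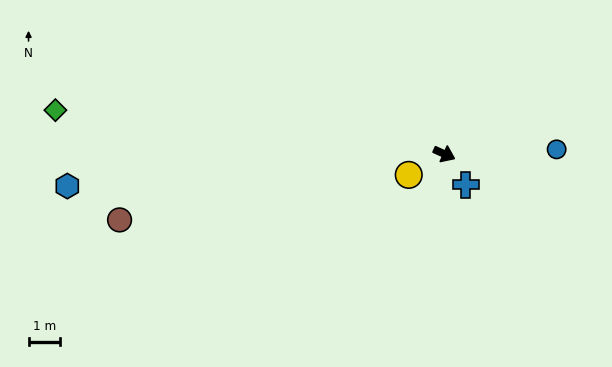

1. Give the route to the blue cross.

turn right 30°, forward 1.2 m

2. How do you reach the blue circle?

turn left 27°, forward 3.6 m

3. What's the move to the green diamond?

turn right 162°, forward 12.4 m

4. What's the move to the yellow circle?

turn right 125°, forward 1.3 m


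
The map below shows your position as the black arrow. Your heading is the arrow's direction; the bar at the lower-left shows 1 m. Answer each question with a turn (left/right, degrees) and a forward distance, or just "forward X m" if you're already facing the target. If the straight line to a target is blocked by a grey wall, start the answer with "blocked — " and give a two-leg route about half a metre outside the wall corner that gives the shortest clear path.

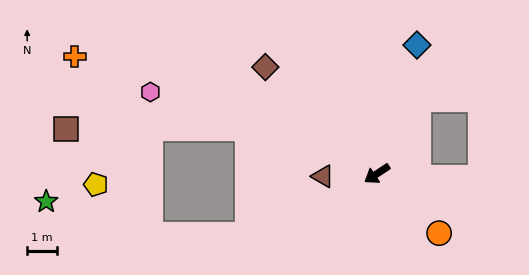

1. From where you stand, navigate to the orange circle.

turn left 103°, forward 2.8 m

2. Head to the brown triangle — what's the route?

turn right 31°, forward 1.8 m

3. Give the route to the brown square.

blocked — turn right 53°, forward 4.5 m, then turn left 20°, forward 6.0 m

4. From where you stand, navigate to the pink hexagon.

turn right 53°, forward 8.0 m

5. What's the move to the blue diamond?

turn right 141°, forward 4.5 m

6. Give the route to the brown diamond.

turn right 77°, forward 5.1 m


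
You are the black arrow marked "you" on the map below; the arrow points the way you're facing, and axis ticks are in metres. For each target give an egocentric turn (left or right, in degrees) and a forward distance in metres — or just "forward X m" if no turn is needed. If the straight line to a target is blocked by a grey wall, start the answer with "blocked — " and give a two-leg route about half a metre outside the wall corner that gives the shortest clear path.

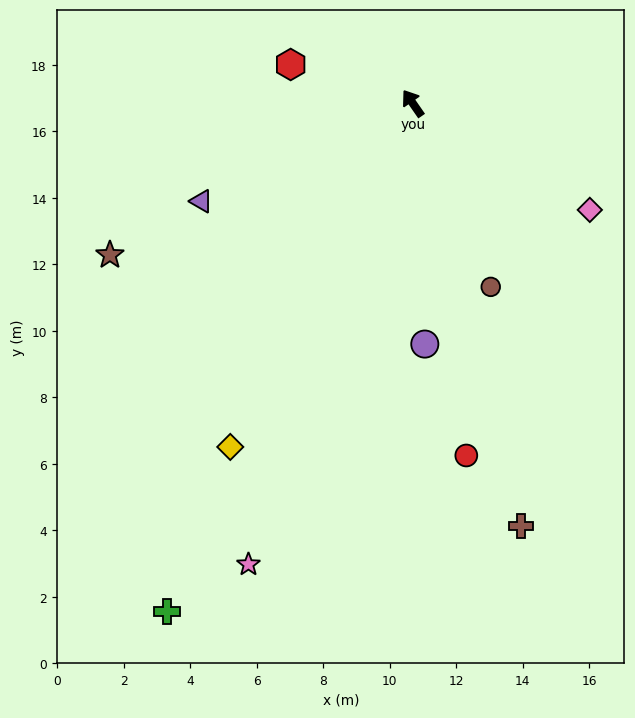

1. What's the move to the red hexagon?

turn left 38°, forward 3.9 m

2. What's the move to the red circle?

turn left 154°, forward 10.7 m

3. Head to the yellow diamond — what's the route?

turn left 117°, forward 11.7 m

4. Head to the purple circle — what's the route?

turn left 148°, forward 7.3 m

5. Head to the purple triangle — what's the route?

turn left 80°, forward 7.0 m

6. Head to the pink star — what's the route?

turn left 126°, forward 14.7 m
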